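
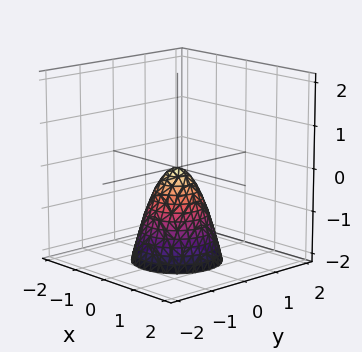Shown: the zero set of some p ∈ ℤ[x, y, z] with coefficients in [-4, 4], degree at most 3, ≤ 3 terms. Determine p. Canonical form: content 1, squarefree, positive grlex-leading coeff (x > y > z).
First, the degree is 2 — a single bowl opening along one axis; a quadric.
Next, symmetries: the surface is invariant under rotation about z: p = q(x² + y², z).
Then, against the integer gridlines: one z-axis crossing is at z = 0; one y-axis crossing is at y = 0; it crosses the x-axis at the gridline x = 0; a circular section at z = -2 has radius exactly 1.
Finally, assembling these constraints gives the stated polynomial.

2*x^2 + 2*y^2 + z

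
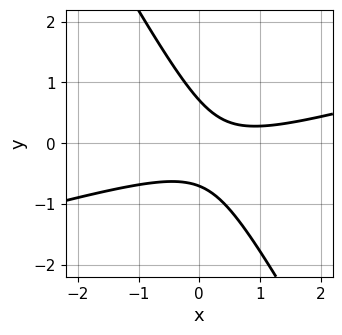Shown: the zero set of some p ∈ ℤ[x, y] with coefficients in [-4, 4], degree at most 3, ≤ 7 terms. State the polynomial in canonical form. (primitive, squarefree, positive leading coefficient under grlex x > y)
x^2 - 3*x*y - 2*y^2 - x + 1

Degree: a generic line meets the curve in up to 2 points, so deg p = 2.
From the visible intercepts: no x-intercept at any integer in the box.
Fitting integer coefficients to these (and the overall shape) gives p.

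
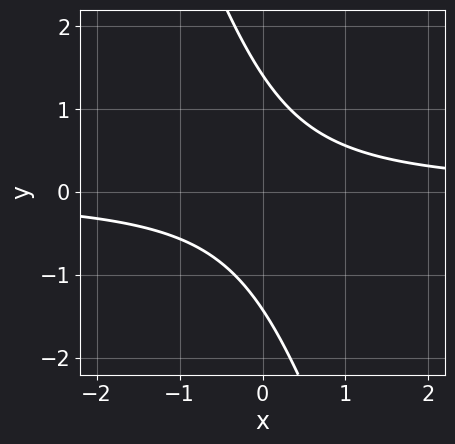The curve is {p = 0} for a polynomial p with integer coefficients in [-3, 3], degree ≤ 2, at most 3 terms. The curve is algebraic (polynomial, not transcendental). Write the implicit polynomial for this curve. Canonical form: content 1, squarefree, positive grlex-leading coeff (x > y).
3*x*y + y^2 - 2

The degree is 2 — no degree-1 curve has this shape.
Checking where it meets the axes: the curve avoids every integer x-axis point in the box.
Fitting integer coefficients to these (and the overall shape) gives p.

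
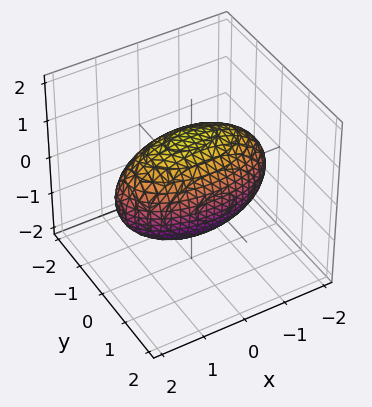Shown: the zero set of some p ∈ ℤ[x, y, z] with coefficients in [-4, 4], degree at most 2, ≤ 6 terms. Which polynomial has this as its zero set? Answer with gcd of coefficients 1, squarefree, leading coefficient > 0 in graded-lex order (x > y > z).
x^2 + 3*y^2 + 2*z^2 - 3

The degree is 2 — bounded and convex; a quadric.
Symmetries: mirror symmetry z ↦ −z ⇒ only even powers of z; it's symmetric under y → −y, forcing even powers of y; mirror symmetry x ↦ −x ⇒ only even powers of x.
Observable constraints: the y-axis gridline crossings are at y ∈ {-1, 1}.
Putting this together gives p.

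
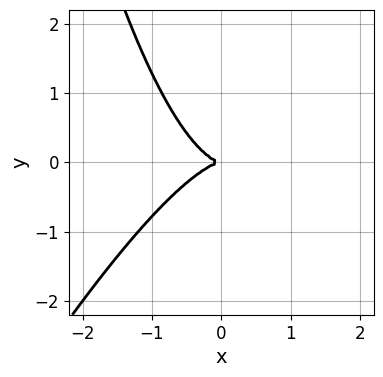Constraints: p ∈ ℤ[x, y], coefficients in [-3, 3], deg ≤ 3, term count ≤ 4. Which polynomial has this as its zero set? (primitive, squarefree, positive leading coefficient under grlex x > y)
1. Degree: no degree-2 curve has this shape, so deg p = 3.
2. Against the integer gridlines: one y-axis crossing is at y = 0; it crosses the x-axis at the gridline x = 0.
3. Together with the visible shape, these determine p as stated.

2*x^3 - x^2*y + 2*y^2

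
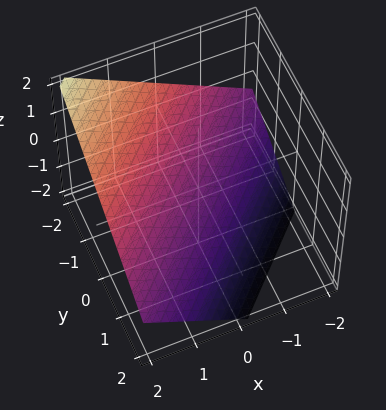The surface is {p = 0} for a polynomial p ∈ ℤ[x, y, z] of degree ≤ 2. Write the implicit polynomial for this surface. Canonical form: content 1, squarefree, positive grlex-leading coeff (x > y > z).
2*x - 2*y - 3*z - 2

(a) The degree is 1 — every cross-section is a straight line — this is a plane.
(b) Reading off the gridlines: it crosses the y-axis at the gridline y = -1; one x-axis crossing is at x = 1.
(c) Putting this together gives p.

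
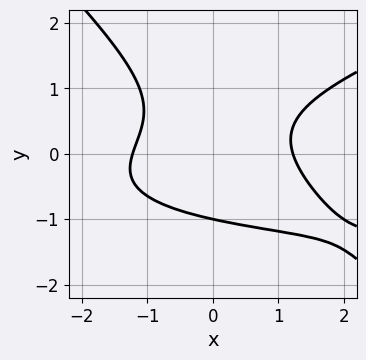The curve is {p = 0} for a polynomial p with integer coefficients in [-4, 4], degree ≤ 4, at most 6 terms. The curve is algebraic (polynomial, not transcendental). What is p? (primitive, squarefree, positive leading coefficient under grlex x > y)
(a) The degree is 3 — no degree-2 curve has this shape.
(b) From the axis intercepts and sections: one y-axis crossing is at y = -1.
(c) Matching integer coefficients to the picture gives p.

x^2*y - 2*x*y^2 - 3*y^3 + 2*x^2 - 3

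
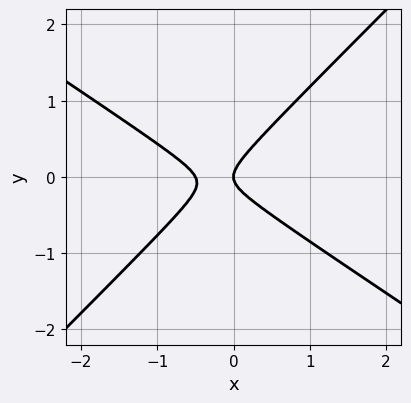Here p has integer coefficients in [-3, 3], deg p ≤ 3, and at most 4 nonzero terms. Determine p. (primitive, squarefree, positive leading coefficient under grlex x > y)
2*x^2 + x*y - 3*y^2 + x

deg p = 2. The shape is more complex than any degree-1 curve.
Against the integer gridlines: it crosses the y-axis at the gridline y = 0; one x-axis crossing is at x = 0.
The integer polynomial consistent with all of this is the stated p.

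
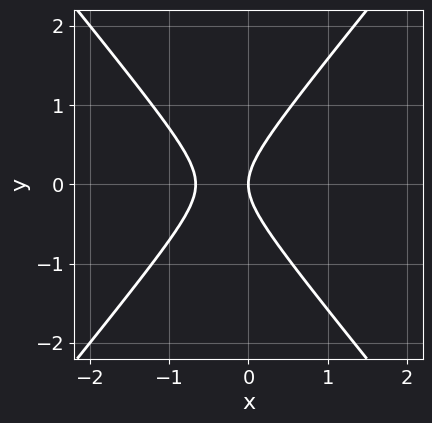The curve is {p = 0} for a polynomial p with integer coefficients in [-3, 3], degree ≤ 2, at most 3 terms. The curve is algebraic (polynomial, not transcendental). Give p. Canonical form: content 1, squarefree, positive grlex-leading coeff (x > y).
The degree is 2 — a generic line meets the curve in up to 2 points.
Symmetries: the y ↦ −y reflection is a symmetry, so y appears only in even powers.
From the axis intercepts and sections: it meets the x-axis at x = 0 (among the integer gridlines); it crosses the y-axis at the gridline y = 0.
Together with the visible shape, these determine p as stated.

3*x^2 - 2*y^2 + 2*x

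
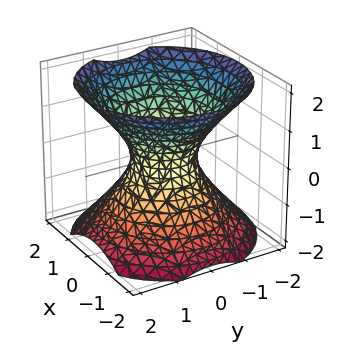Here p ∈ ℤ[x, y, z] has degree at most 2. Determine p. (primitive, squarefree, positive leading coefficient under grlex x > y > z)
1. The degree is 2 — one connected sheet with a waist; a quadric.
2. Symmetries: mirror symmetry z ↦ −z ⇒ only even powers of z; every cross-section ⟂ z is a circle, so x, y appear only via x² + y².
3. Against the integer gridlines: it misses every integer gridline on the z-axis; a circular section at z = 1 has radius between 1 and 2.
4. Together with the visible shape, these determine p as stated.

3*x^2 + 3*y^2 - 3*z^2 - 2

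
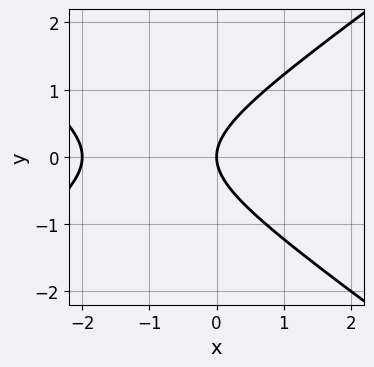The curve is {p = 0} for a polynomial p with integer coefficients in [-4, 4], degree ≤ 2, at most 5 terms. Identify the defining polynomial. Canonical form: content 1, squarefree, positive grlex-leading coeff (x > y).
(a) Degree: a generic line meets the curve in up to 2 points, so deg p = 2.
(b) Symmetries: mirror symmetry y ↦ −y ⇒ only even powers of y.
(c) Against the integer gridlines: among the integer gridlines, it crosses the x-axis at x ∈ {-2, 0}; it meets the y-axis at y = 0 (among the integer gridlines).
(d) Fitting integer coefficients to these (and the overall shape) gives p.

x^2 - 2*y^2 + 2*x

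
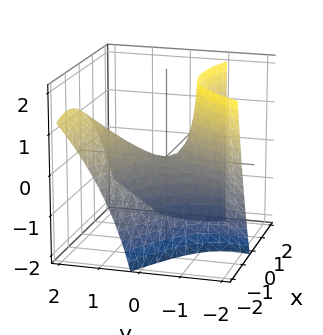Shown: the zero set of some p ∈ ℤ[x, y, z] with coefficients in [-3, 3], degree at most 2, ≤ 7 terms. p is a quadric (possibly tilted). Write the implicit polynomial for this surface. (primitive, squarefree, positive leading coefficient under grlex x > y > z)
First, degree: no degree-1 surface has this shape, so deg p = 2.
Next, from the axis intercepts and sections: it crosses the y-axis at the gridline y = 0; it crosses the x-axis at the gridline x = 0.
Finally, the integer polynomial consistent with all of this is the stated p.

2*x^2 + 3*x*y - 2*y^2 + 3*y*z + 3*z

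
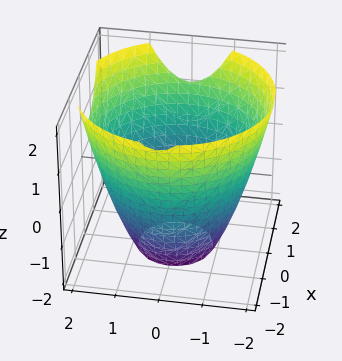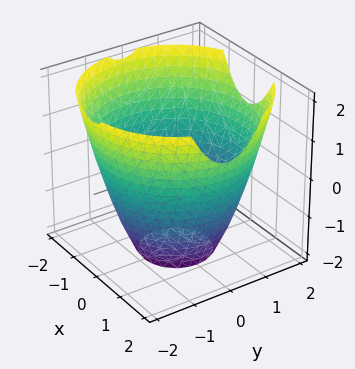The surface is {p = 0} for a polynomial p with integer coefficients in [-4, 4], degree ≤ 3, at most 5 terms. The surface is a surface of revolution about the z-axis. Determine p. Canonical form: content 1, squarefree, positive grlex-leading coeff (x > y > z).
(a) deg p = 2.
(b) By symmetry, the surface is invariant under rotation about z: p = q(x² + y², z).
(c) Reading off the gridlines: the surface avoids every integer z-axis point in the box; a circular section at z = -1 has radius between 1 and 2.
(d) Fitting integer coefficients to these (and the overall shape) gives p.

x^2 + y^2 - z - 3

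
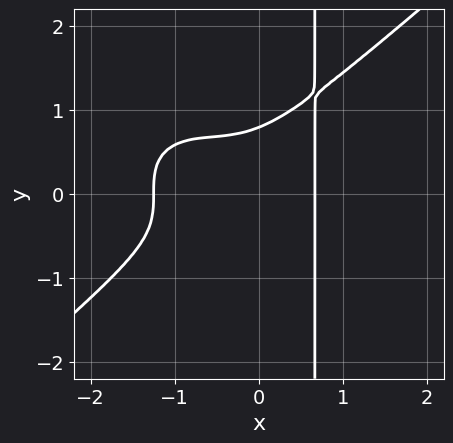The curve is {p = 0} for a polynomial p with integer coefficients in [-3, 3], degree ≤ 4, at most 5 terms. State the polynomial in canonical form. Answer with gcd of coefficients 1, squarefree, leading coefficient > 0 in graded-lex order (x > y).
The degree is 4 — the shape is more complex than any degree-3 curve.
Solving for integer coefficients yields p as stated.

2*x^4 - 3*x*y^3 + 2*x^3 + 2*y^3 - 1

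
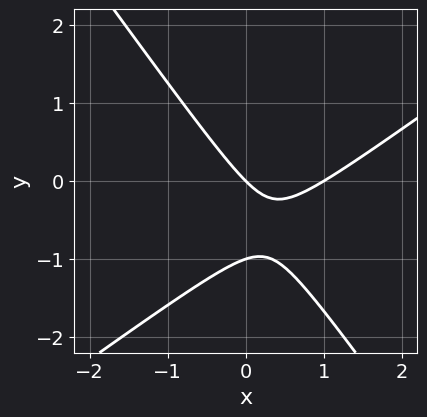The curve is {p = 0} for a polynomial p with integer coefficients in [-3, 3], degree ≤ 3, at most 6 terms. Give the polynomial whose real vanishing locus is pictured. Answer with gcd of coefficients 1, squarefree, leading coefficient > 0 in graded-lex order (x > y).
1. deg p = 2. The shape is more complex than any degree-1 curve.
2. Reading off the gridlines: the y-axis gridline crossings are at y ∈ {-1, 0}; among the integer gridlines, it crosses the x-axis at x ∈ {0, 1}.
3. Assembling these constraints gives the stated polynomial.

3*x^2 - 2*x*y - 3*y^2 - 3*x - 3*y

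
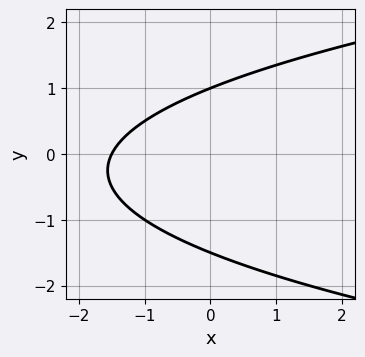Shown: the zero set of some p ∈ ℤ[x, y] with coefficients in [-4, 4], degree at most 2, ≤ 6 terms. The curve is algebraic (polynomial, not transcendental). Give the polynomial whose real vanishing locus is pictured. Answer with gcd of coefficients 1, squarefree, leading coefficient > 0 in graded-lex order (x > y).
2*y^2 - 2*x + y - 3

The degree is 2 — a generic line meets the curve in up to 2 points.
Against the integer gridlines: it meets the y-axis at y = 1 (among the integer gridlines).
Matching integer coefficients to the picture gives p.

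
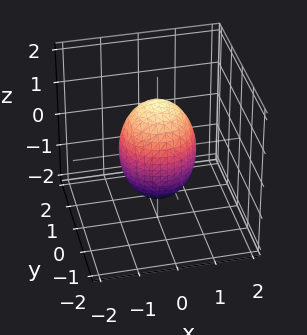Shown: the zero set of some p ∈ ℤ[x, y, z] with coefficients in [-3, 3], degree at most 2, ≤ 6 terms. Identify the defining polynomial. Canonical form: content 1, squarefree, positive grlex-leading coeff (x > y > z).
2*x^2 + 2*y^2 + z^2 - 2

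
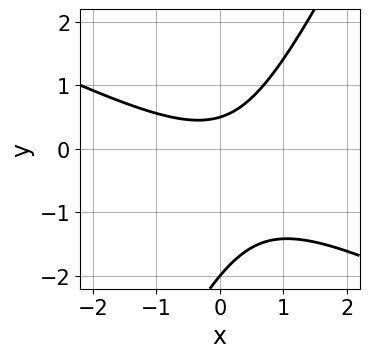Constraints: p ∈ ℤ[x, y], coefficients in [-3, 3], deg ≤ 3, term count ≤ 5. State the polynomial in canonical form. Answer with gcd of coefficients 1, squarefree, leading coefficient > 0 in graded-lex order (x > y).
2*x^2 + 3*x*y - 2*y^2 - 3*y + 2

deg p = 2. The shape is more complex than any degree-1 curve.
Observable constraints: it meets the y-axis at y = -2 (among the integer gridlines); it misses every integer gridline on the x-axis.
The integer polynomial consistent with all of this is the stated p.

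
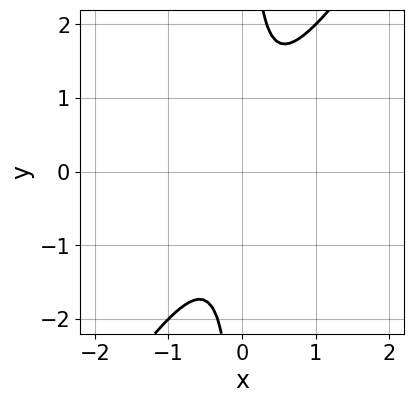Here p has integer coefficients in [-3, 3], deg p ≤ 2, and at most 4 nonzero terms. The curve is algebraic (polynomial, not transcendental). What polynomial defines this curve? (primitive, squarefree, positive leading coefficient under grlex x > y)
3*x^2 - 2*x*y + 1

1. Degree: no degree-1 curve has this shape, so deg p = 2.
2. Against the integer gridlines: it misses every integer gridline on the x-axis; the curve avoids every integer y-axis point in the box.
3. These observations pin down the coefficients.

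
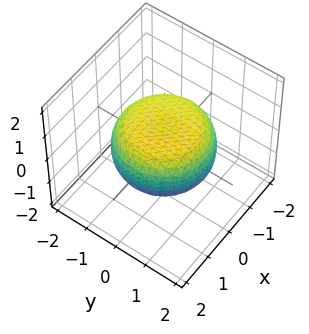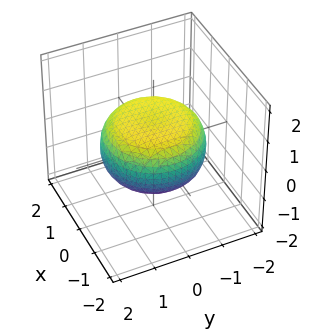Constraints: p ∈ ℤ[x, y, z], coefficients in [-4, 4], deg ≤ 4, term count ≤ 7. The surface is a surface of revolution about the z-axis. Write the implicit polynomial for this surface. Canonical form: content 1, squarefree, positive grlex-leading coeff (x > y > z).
(a) The degree is 4 — no degree-3 surface has this shape.
(b) Symmetries: rotational symmetry about the z-axis ⇒ p depends on x, y only through x² + y².
(c) Against the integer gridlines: a circular section at z = 0 has radius between 1 and 2.
(d) Assembling these constraints gives the stated polynomial.

x^4 + 2*x^2*y^2 + y^4 - x^2 - y^2 + 3*z^2 - 2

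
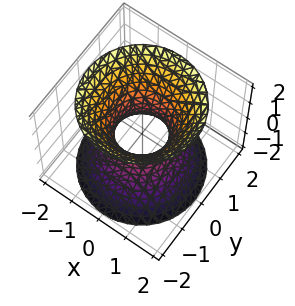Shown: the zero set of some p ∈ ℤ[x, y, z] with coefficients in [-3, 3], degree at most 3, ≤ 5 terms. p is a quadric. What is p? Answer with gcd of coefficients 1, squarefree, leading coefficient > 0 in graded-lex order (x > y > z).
3*x^2 + 3*y^2 - 2*z^2 - 2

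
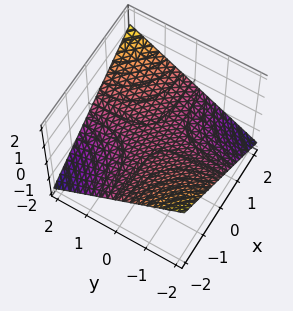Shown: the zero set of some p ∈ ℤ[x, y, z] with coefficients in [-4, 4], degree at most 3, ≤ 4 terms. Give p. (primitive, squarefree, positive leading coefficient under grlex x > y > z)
x*y - 3*z

Degree: a saddle surface; a quadric, so deg p = 2.
Observable constraints: the visible x-axis segment lies entirely on the surface; one z-axis crossing is at z = 0; every point of the y-axis in the box is on the surface.
Assembling these constraints gives the stated polynomial.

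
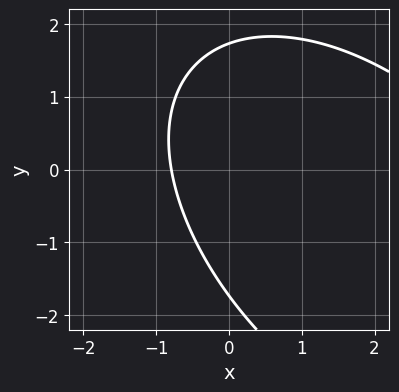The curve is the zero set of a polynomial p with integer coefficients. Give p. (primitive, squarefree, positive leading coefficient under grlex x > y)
First, deg p = 2. A generic line meets the curve in up to 2 points.
Finally, putting this together gives p.

x^2 + x*y + y^2 - 3*x - 3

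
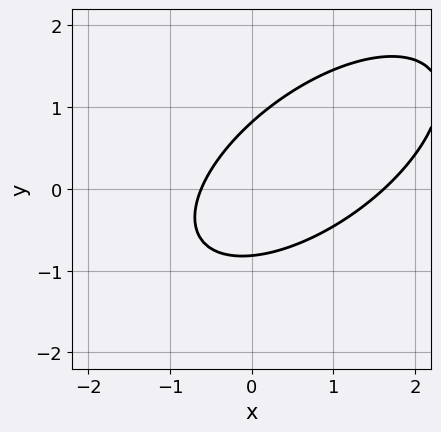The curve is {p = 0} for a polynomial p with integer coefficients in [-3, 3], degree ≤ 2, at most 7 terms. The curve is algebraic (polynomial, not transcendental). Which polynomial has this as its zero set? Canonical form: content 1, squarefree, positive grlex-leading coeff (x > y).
First, deg p = 2. A generic line meets the curve in up to 2 points.
Finally, matching integer coefficients to the picture gives p.

2*x^2 - 3*x*y + 3*y^2 - 2*x - 2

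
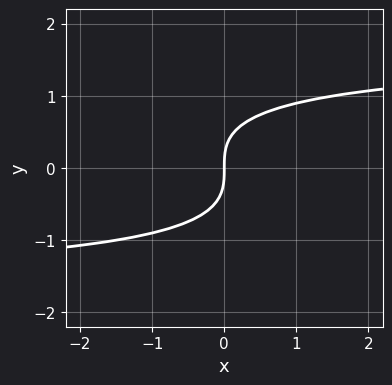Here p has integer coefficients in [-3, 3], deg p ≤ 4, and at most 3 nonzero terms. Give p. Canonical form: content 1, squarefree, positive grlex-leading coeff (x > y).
1. The degree is 3 — the shape is more complex than any degree-2 curve.
2. Checking where it meets the axes: it meets the x-axis at x = 0 (among the integer gridlines); it crosses the y-axis at the gridline y = 0.
3. Solving for integer coefficients yields p as stated.

x*y^2 + 3*y^3 - 3*x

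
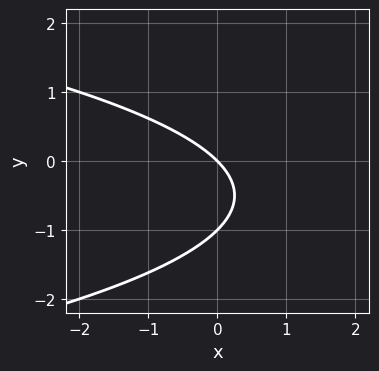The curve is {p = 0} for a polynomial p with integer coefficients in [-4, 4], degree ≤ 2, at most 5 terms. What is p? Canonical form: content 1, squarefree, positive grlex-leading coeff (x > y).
y^2 + x + y

(a) deg p = 2. The shape is more complex than any degree-1 curve.
(b) Reading off the gridlines: one x-axis crossing is at x = 0; among the integer gridlines, it crosses the y-axis at y ∈ {-1, 0}.
(c) Together with the visible shape, these determine p as stated.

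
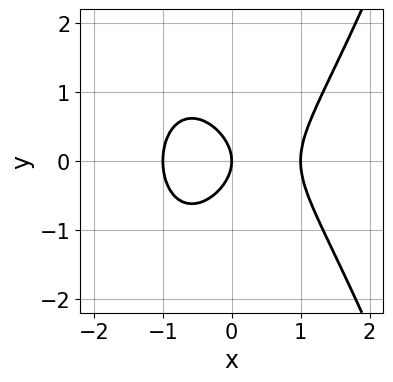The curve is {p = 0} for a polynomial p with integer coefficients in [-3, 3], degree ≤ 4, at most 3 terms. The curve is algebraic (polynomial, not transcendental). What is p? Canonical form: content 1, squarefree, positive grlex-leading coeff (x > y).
deg p = 3. A generic line meets the curve in up to 3 points.
Symmetries: it's symmetric under y → −y, forcing even powers of y.
Checking where it meets the axes: it meets the y-axis at y = 0 (among the integer gridlines); among the integer gridlines, it crosses the x-axis at x ∈ {-1, 0, 1}.
These observations pin down the coefficients.

x^3 - y^2 - x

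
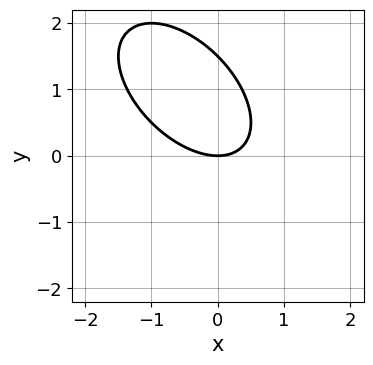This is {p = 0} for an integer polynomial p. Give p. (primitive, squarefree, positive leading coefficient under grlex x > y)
2*x^2 + 2*x*y + 2*y^2 - 3*y

Degree: a generic line meets the curve in up to 2 points, so deg p = 2.
From the visible intercepts: it crosses the x-axis at the gridline x = 0; it meets the y-axis at y = 0 (among the integer gridlines).
Fitting integer coefficients to these (and the overall shape) gives p.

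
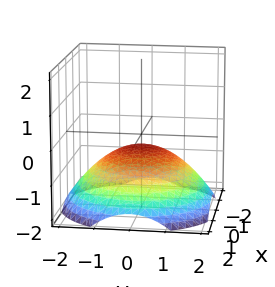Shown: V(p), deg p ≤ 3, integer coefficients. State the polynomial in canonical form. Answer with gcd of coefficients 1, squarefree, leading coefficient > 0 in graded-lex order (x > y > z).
1. The degree is 2 — no degree-1 surface has this shape.
2. By symmetry, the z-axis is an axis of rotation, so x and y enter only as x² + y².
3. Checking where it meets the axes: it misses every integer gridline on the x-axis; a circular section at z = -1 has radius between 1 and 2.
4. These observations pin down the coefficients.

x^2 + y^2 + 3*z + 1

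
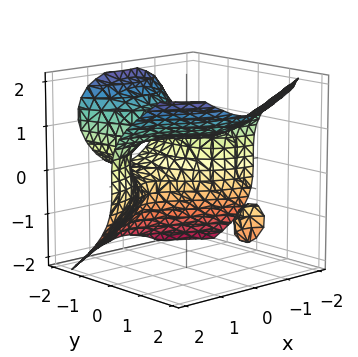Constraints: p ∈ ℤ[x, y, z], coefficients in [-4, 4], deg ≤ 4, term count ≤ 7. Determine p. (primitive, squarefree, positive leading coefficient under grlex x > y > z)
(a) The picture has 2 separate pieces. They look like related sheets of one shape, so recover p as a whole.
(b) Degree: the shape is more complex than any degree-2 surface, so deg p = 3.
(c) Against the integer gridlines: no x-intercept at any integer in the box; no y-intercept at any integer in the box.
(d) These observations pin down the coefficients.

3*x^2*y + 2*y^2*z - 3*z^3 - y*z + 2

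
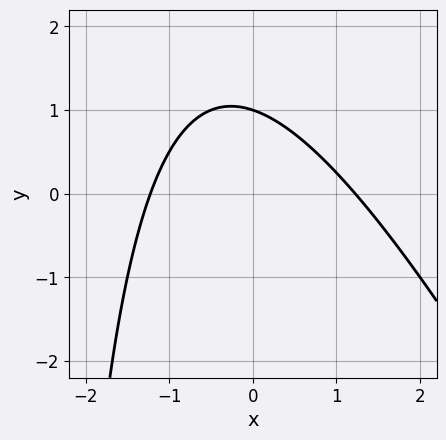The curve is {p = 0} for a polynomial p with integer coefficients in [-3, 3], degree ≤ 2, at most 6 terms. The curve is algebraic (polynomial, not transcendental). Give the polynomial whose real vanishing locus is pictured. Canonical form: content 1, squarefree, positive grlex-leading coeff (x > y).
(a) deg p = 2. No degree-1 curve has this shape.
(b) From the axis intercepts and sections: one y-axis crossing is at y = 1.
(c) Fitting integer coefficients to these (and the overall shape) gives p.

2*x^2 + x*y + 3*y - 3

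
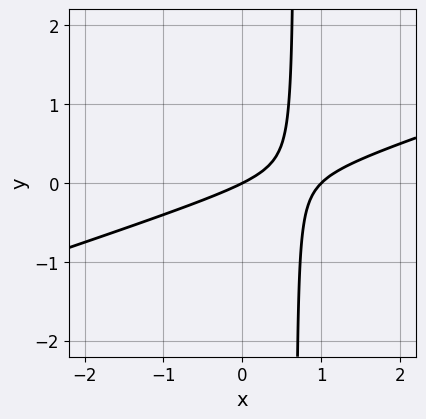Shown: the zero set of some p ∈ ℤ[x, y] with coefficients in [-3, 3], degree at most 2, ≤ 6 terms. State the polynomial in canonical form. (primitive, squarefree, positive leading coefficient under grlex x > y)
x^2 - 3*x*y - x + 2*y

1. Degree: no degree-1 curve has this shape, so deg p = 2.
2. From the axis intercepts and sections: the x-axis gridline crossings are at x ∈ {0, 1}; it meets the y-axis at y = 0 (among the integer gridlines).
3. Putting this together gives p.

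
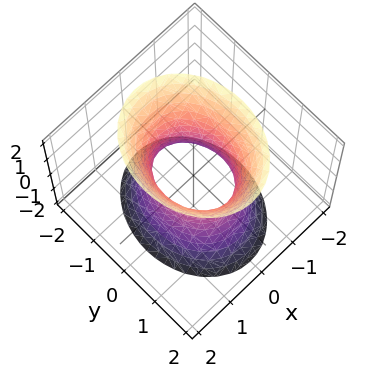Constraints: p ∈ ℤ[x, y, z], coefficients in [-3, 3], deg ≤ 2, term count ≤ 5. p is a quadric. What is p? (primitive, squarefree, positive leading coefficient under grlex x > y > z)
First, the degree is 2 — an hourglass — one-sheet hyperboloid; a quadric.
Next, symmetries: the x ↦ −x reflection is a symmetry, so x appears only in even powers; it's symmetric under y → −y, forcing even powers of y; mirror symmetry z ↦ −z ⇒ only even powers of z.
Then, against the integer gridlines: among the integer gridlines, it crosses the y-axis at y ∈ {-1, 1}; no z-intercept at any integer in the box.
Finally, assembling these constraints gives the stated polynomial.

3*x^2 + 2*y^2 - z^2 - 2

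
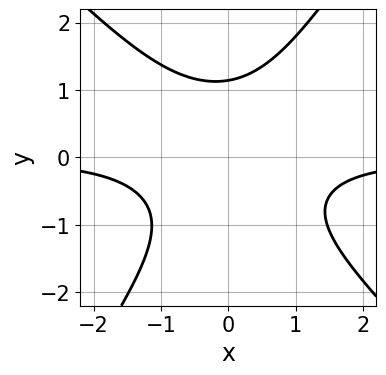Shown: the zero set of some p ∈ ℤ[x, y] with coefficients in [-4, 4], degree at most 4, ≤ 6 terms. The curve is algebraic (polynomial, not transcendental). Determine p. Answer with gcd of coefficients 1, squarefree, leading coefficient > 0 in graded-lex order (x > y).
3*x^2*y + x*y^2 - 2*y^3 + 3

1. The degree is 3 — a generic line meets the curve in up to 3 points.
2. From the axis intercepts and sections: it misses every integer gridline on the x-axis.
3. The integer polynomial consistent with all of this is the stated p.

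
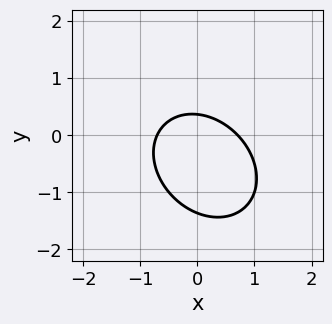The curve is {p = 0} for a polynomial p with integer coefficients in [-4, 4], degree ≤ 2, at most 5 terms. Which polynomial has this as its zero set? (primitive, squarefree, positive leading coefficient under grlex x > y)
Degree: no degree-1 curve has this shape, so deg p = 2.
Putting this together gives p.

2*x^2 + x*y + 2*y^2 + 2*y - 1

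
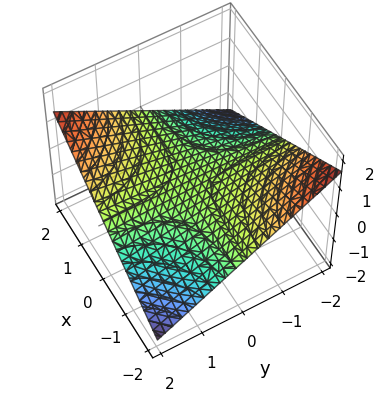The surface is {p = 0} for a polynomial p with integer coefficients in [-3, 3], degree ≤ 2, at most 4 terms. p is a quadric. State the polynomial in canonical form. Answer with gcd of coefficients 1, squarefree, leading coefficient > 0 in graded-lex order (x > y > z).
x*y - 3*z

Degree: a saddle surface; a quadric, so deg p = 2.
From the visible intercepts: every point of the x-axis in the box is on the surface; one z-axis crossing is at z = 0; every point of the y-axis in the box is on the surface.
Putting this together gives p.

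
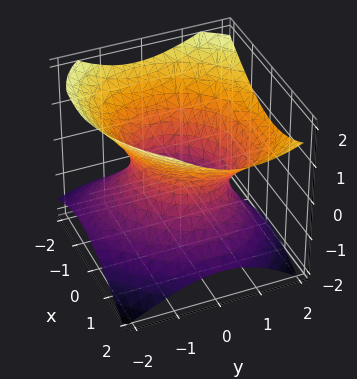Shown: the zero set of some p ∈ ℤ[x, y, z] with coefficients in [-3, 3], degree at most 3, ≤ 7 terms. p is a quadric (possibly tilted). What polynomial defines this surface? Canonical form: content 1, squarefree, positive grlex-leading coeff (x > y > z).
(a) deg p = 2. The shape is more complex than any degree-1 surface.
(b) From the axis intercepts and sections: no z-intercept at any integer in the box; among the integer gridlines, it crosses the x-axis at x ∈ {-1, 1}.
(c) Matching integer coefficients to the picture gives p. Check: (0, -1, 0) on the y-axis lies on the surface, and p(0, -1, 0) = 0. ✓

2*x^2 - x*y + 2*y^2 - y*z - 3*z^2 - 2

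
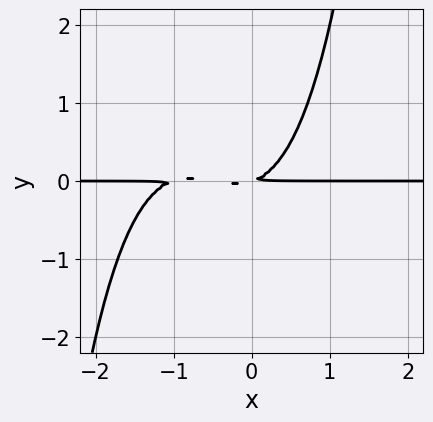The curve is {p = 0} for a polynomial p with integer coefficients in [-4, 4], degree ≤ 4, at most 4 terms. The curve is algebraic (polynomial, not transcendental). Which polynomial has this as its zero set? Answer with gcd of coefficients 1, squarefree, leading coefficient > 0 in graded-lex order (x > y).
1. Degree: the shape is more complex than any degree-3 curve, so deg p = 4.
2. Against the integer gridlines: every point of the x-axis in the box is on the curve.
3. Matching integer coefficients to the picture gives p.

2*x^3*y + 3*x^2*y + x*y - 3*y^2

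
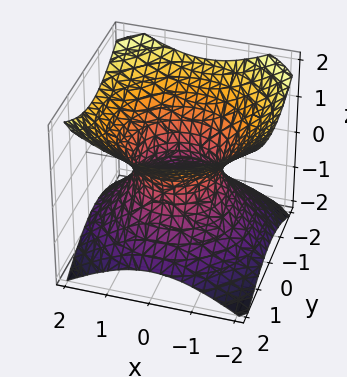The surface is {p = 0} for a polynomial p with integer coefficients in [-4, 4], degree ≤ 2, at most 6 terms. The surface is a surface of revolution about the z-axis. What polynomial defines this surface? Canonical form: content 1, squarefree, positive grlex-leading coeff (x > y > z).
Degree: a generic line meets the surface in up to 2 points, so deg p = 2.
Symmetries: rotational symmetry about the z-axis ⇒ p depends on x, y only through x² + y².
From the visible intercepts: among the integer gridlines, it crosses the y-axis at y ∈ {-1, 1}; a circular section at z = 0 has radius exactly 1.
Together with the visible shape, these determine p as stated.

2*x^2 + 2*y^2 - 3*z^2 - 2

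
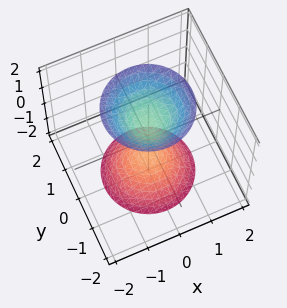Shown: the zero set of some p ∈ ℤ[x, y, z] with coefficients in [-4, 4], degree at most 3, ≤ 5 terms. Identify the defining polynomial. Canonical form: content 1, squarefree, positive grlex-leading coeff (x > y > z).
2*x^2 + 2*y^2 - z^2 + 1

1. I count 2 distinct pieces. They look like related sheets of one shape, so recover p as a whole.
2. Degree: the shape is more complex than any degree-1 surface, so deg p = 2.
3. By symmetry, every cross-section ⟂ z is a circle, so x, y appear only via x² + y².
4. Checking where it meets the axes: the z-axis gridline crossings are at z ∈ {-1, 1}; it misses every integer gridline on the y-axis; the surface avoids every integer x-axis point in the box; a circular section at z = -2 has radius between 1 and 2.
5. Solving for integer coefficients yields p as stated.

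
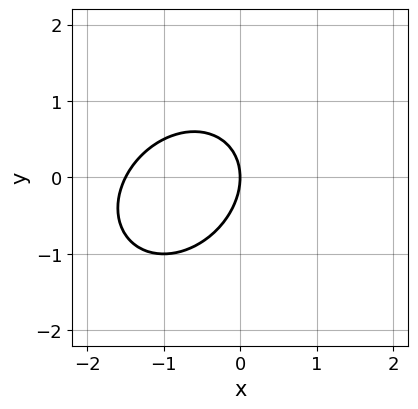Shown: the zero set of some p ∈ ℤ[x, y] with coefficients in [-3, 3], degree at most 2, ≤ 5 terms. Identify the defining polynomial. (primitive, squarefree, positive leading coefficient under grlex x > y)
1. deg p = 2. No degree-1 curve has this shape.
2. Observable constraints: it meets the y-axis at y = 0 (among the integer gridlines); one x-axis crossing is at x = 0.
3. These observations pin down the coefficients.

2*x^2 - x*y + 2*y^2 + 3*x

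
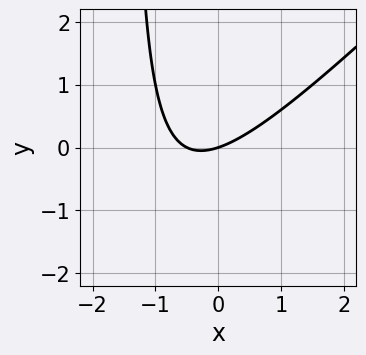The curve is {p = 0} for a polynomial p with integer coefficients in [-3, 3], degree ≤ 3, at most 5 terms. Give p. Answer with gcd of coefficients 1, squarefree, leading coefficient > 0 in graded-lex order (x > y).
2*x^2 - 2*x*y + x - 3*y

First, deg p = 2. A generic line meets the curve in up to 2 points.
Then, from the axis intercepts and sections: it crosses the x-axis at the gridline x = 0; one y-axis crossing is at y = 0.
Finally, solving for integer coefficients yields p as stated.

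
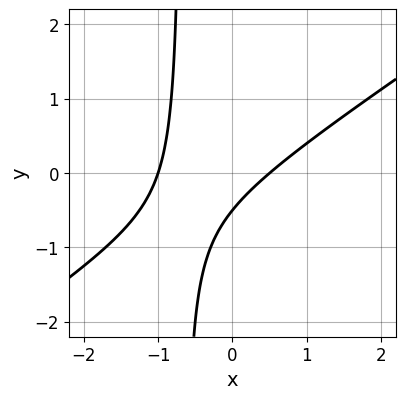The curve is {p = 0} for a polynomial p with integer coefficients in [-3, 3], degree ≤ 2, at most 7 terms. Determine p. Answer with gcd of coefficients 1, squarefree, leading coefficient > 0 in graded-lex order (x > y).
1. The degree is 2 — a generic line meets the curve in up to 2 points.
2. Checking where it meets the axes: one x-axis crossing is at x = -1.
3. Putting this together gives p.

2*x^2 - 3*x*y + x - 2*y - 1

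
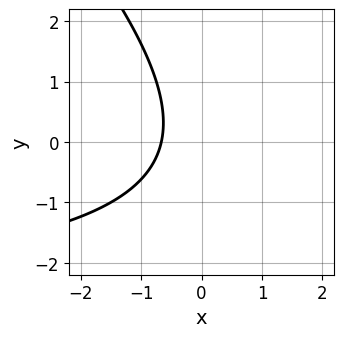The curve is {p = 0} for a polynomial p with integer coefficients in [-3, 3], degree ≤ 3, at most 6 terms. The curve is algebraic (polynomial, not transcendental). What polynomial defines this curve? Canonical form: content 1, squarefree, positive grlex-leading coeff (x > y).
x*y + y^2 + 3*x + 2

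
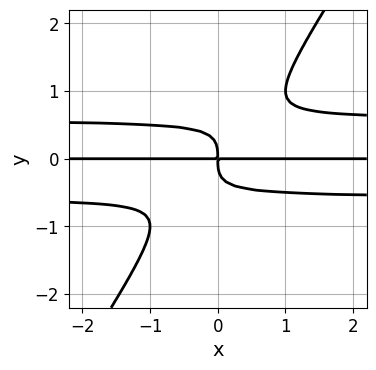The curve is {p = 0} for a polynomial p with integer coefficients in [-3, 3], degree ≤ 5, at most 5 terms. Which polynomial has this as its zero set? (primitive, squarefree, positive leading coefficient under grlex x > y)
3*x*y^3 - 2*y^4 - x*y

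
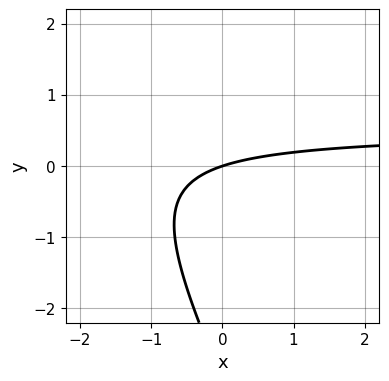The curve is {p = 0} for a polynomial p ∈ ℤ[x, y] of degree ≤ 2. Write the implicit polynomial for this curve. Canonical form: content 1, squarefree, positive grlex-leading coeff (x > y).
2*x*y + y^2 - x + 3*y

1. Degree: the shape is more complex than any degree-1 curve, so deg p = 2.
2. Checking where it meets the axes: it meets the x-axis at x = 0 (among the integer gridlines); one y-axis crossing is at y = 0.
3. Solving for integer coefficients yields p as stated.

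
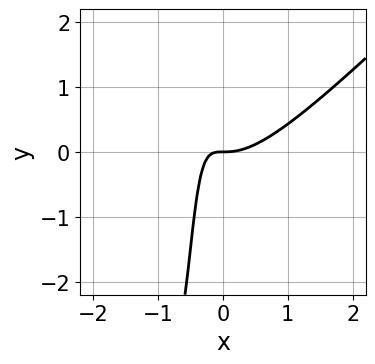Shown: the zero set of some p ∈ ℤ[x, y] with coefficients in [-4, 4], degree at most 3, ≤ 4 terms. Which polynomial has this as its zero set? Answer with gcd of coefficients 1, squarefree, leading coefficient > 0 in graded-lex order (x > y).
deg p = 3. The shape is more complex than any degree-2 curve.
Checking where it meets the axes: one x-axis crossing is at x = 0; it crosses the y-axis at the gridline y = 0.
Assembling these constraints gives the stated polynomial.

3*x^3 - 3*x^2*y - 3*x*y - y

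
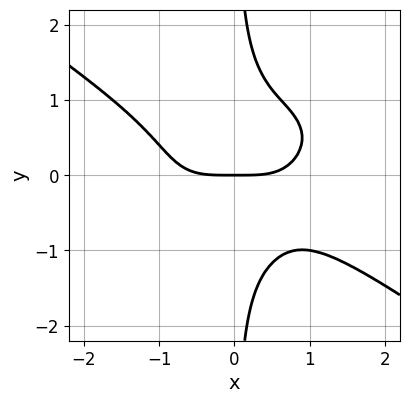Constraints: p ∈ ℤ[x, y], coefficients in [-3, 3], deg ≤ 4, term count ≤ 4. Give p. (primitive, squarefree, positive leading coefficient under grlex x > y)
1. Degree: no degree-3 curve has this shape, so deg p = 4.
2. From the axis intercepts and sections: one x-axis crossing is at x = 0; it meets the y-axis at y = 0 (among the integer gridlines).
3. The integer polynomial consistent with all of this is the stated p.

x^4 + 3*x*y^3 - 2*y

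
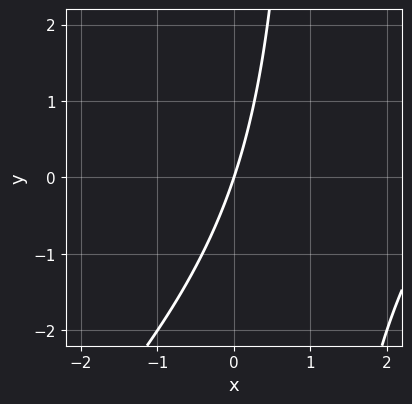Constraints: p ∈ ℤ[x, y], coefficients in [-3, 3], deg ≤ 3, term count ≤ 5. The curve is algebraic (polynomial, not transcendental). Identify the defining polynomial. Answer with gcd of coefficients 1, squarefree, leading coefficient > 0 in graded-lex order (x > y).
deg p = 2. The shape is more complex than any degree-1 curve.
Observable constraints: it meets the y-axis at y = 0 (among the integer gridlines); it meets the x-axis at x = 0 (among the integer gridlines).
Putting this together gives p.

x^2 - x*y - 3*x + y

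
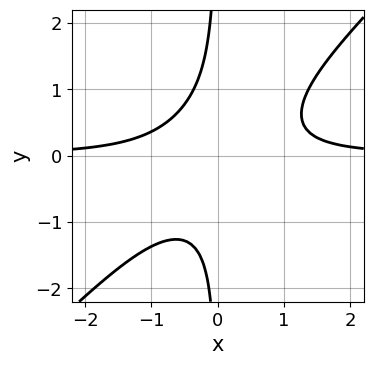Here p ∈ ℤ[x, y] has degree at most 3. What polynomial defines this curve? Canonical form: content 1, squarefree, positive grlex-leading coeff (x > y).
(a) Degree: a generic line meets the curve in up to 3 points, so deg p = 3.
(b) From the axis intercepts and sections: the curve avoids every integer x-axis point in the box; no y-intercept at any integer in the box.
(c) Solving for integer coefficients yields p as stated.

2*x^2*y - 2*x*y^2 - 1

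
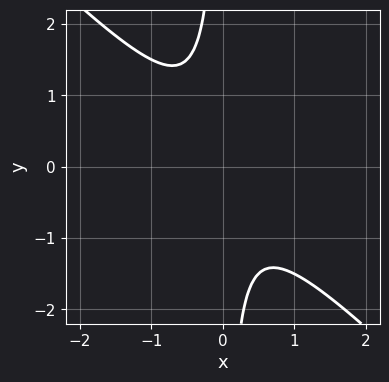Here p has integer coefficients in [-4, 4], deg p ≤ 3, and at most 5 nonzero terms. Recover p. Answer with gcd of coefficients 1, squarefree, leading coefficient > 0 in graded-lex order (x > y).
First, the degree is 2 — no degree-1 curve has this shape.
Then, against the integer gridlines: no y-intercept at any integer in the box; it misses every integer gridline on the x-axis.
Finally, these observations pin down the coefficients.

2*x^2 + 2*x*y + 1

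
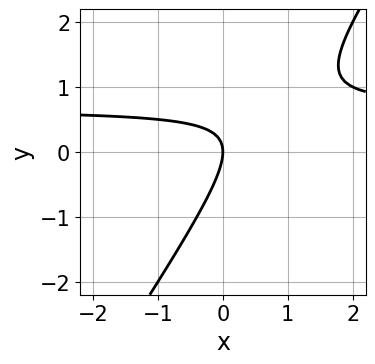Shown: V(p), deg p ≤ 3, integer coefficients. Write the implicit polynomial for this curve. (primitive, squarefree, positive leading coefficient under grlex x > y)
First, degree: no degree-1 curve has this shape, so deg p = 2.
Then, reading off the gridlines: it meets the y-axis at y = 0 (among the integer gridlines); it meets the x-axis at x = 0 (among the integer gridlines).
Finally, together with the visible shape, these determine p as stated.

3*x*y - 2*y^2 - 2*x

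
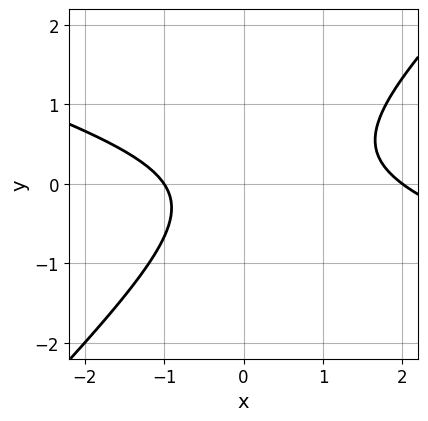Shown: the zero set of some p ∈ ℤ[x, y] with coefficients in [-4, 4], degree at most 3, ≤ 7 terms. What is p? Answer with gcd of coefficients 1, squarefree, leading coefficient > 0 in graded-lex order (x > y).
x^2 + 2*x*y - 3*y^2 - x - 2

(a) The degree is 2 — a generic line meets the curve in up to 2 points.
(b) Observable constraints: the x-axis gridline crossings are at x ∈ {-1, 2}; it misses every integer gridline on the y-axis.
(c) Putting this together gives p.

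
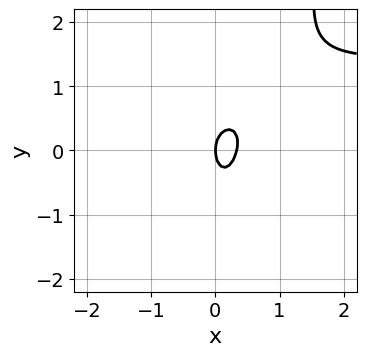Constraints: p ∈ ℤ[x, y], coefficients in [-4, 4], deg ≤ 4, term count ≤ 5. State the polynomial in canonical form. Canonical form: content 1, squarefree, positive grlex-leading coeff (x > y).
Degree: the shape is more complex than any degree-2 curve, so deg p = 3.
Checking where it meets the axes: it crosses the x-axis at the gridline x = 0; one y-axis crossing is at y = 0.
Putting this together gives p.

2*x^2*y - 3*x^2 - y^2 + x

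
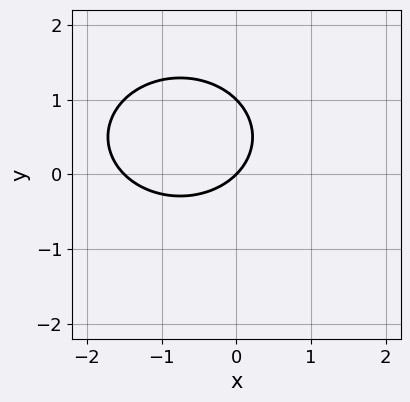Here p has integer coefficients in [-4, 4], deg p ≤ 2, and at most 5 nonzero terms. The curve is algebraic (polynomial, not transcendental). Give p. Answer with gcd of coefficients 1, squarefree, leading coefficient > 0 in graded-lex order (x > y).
2*x^2 + 3*y^2 + 3*x - 3*y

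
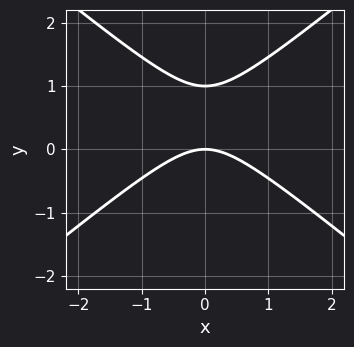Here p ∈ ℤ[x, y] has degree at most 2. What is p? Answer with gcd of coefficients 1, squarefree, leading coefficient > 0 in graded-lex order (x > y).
First, the degree is 2 — the shape is more complex than any degree-1 curve.
Next, symmetries: mirror symmetry x ↦ −x ⇒ only even powers of x.
Next, from the axis intercepts and sections: it crosses the x-axis at the gridline x = 0; the y-axis gridline crossings are at y ∈ {0, 1}.
Finally, putting this together gives p.

2*x^2 - 3*y^2 + 3*y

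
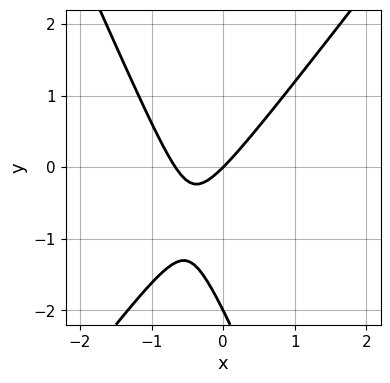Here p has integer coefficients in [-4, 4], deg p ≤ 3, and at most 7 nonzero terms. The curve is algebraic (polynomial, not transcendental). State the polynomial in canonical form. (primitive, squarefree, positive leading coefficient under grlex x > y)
First, degree: no degree-1 curve has this shape, so deg p = 2.
Next, against the integer gridlines: it crosses the x-axis at the gridline x = 0; among the integer gridlines, it crosses the y-axis at y ∈ {-2, 0}.
Finally, solving for integer coefficients yields p as stated.

3*x^2 - x*y - y^2 + 2*x - 2*y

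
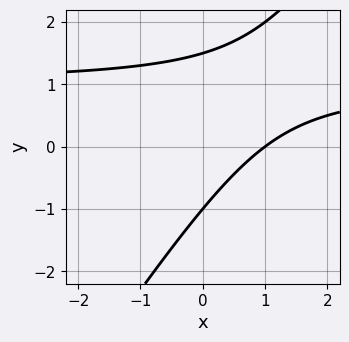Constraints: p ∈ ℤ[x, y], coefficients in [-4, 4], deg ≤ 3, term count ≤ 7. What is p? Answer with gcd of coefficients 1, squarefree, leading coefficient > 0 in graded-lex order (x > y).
3*x*y - 2*y^2 - 3*x + y + 3

(a) deg p = 2. A generic line meets the curve in up to 2 points.
(b) From the visible intercepts: it crosses the y-axis at the gridline y = -1; one x-axis crossing is at x = 1.
(c) These observations pin down the coefficients.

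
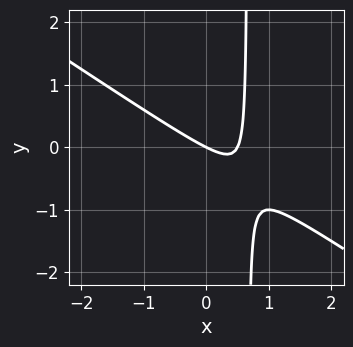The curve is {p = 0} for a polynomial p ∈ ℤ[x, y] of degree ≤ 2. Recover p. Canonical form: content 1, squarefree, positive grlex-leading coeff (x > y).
2*x^2 + 3*x*y - x - 2*y

Degree: a generic line meets the curve in up to 2 points, so deg p = 2.
From the visible intercepts: one x-axis crossing is at x = 0; it crosses the y-axis at the gridline y = 0.
These observations pin down the coefficients.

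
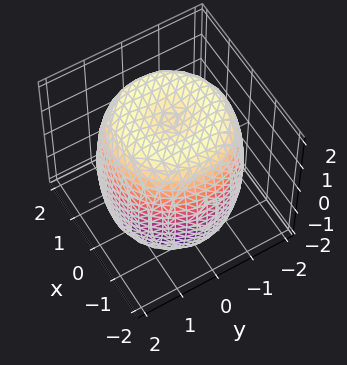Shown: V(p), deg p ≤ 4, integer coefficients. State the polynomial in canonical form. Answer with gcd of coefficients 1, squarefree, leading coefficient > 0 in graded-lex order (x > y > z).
deg p = 4. A generic line meets the surface in up to 4 points.
Symmetries: the z-axis is an axis of rotation, so x and y enter only as x² + y².
Checking where it meets the axes: a circular section at z = -1 has radius between 1 and 2.
Putting this together gives p.

x^4 + 2*x^2*y^2 + y^4 - 2*x^2 - 2*y^2 + z^2 - 3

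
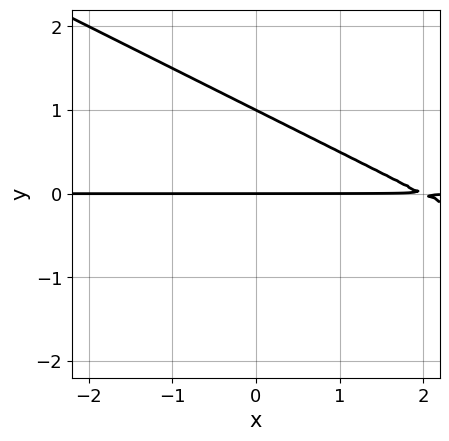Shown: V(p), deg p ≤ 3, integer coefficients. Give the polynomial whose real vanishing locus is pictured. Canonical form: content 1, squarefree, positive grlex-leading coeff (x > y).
First, the degree is 2 — a generic line meets the curve in up to 2 points.
Next, from the visible intercepts: the visible x-axis segment lies entirely on the curve; the y-axis gridline crossings are at y ∈ {0, 1}.
Finally, assembling these constraints gives the stated polynomial.

x*y + 2*y^2 - 2*y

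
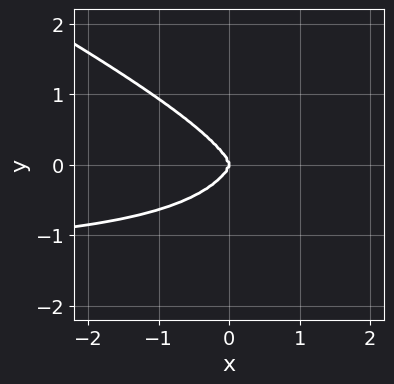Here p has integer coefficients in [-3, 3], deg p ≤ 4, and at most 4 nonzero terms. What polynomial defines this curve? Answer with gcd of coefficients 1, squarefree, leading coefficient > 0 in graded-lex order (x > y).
Degree: the shape is more complex than any degree-3 curve, so deg p = 4.
Against the integer gridlines: one y-axis crossing is at y = 0; one x-axis crossing is at x = 0.
Solving for integer coefficients yields p as stated.

2*x^3*y + 3*x^2*y^2 + 3*y^4 + 3*x^3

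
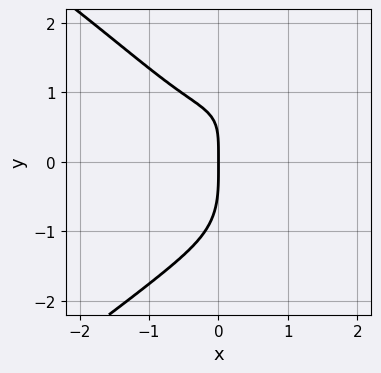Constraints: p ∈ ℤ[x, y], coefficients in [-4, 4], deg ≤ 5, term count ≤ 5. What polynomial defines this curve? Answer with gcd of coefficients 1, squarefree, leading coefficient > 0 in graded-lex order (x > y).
y^4 + 3*x^3 - 2*x*y + 3*x

1. The degree is 4 — no degree-3 curve has this shape.
2. Against the integer gridlines: it meets the y-axis at y = 0 (among the integer gridlines); one x-axis crossing is at x = 0.
3. Solving for integer coefficients yields p as stated.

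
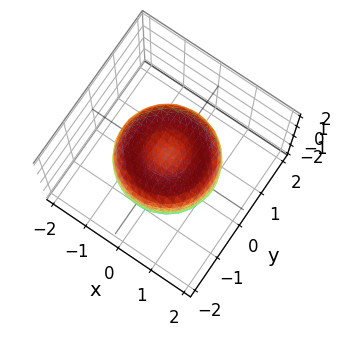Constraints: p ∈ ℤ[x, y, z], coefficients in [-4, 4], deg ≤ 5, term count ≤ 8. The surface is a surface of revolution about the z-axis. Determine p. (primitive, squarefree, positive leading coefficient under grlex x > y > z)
1. The degree is 4 — a generic line meets the surface in up to 4 points.
2. Symmetries: every cross-section ⟂ z is a circle, so x, y appear only via x² + y².
3. Reading off the gridlines: a circular section at z = 0 has radius between 1 and 2.
4. These observations pin down the coefficients.

2*x^4 + 4*x^2*y^2 + 2*y^4 - 3*x^2 - 3*y^2 + 3*z^2 - 1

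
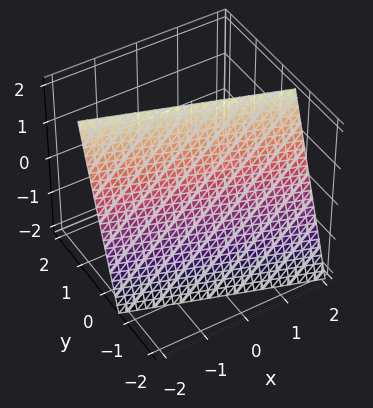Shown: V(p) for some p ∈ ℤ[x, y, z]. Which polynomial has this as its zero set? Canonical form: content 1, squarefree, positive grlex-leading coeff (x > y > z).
x + 3*y - z + 2

1. The degree is 1 — every cross-section is a straight line — this is a plane.
2. Checking where it meets the axes: it crosses the x-axis at the gridline x = -2; it crosses the z-axis at the gridline z = 2.
3. Putting this together gives p.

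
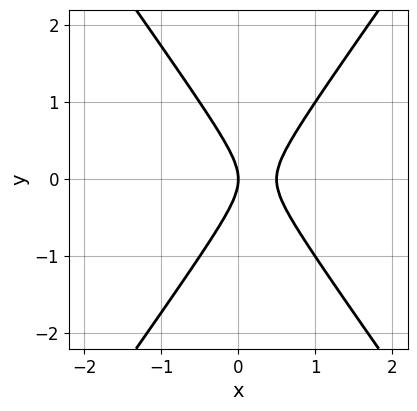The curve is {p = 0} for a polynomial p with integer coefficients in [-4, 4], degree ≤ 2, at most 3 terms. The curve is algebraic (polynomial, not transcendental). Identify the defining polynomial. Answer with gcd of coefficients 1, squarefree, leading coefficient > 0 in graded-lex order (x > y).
2*x^2 - y^2 - x

First, the degree is 2 — a generic line meets the curve in up to 2 points.
Next, symmetries: it's symmetric under y → −y, forcing even powers of y.
Next, reading off the gridlines: one y-axis crossing is at y = 0; it meets the x-axis at x = 0 (among the integer gridlines).
Finally, putting this together gives p.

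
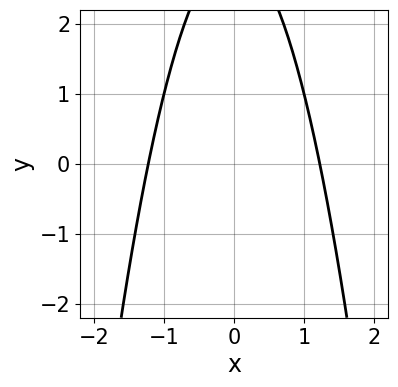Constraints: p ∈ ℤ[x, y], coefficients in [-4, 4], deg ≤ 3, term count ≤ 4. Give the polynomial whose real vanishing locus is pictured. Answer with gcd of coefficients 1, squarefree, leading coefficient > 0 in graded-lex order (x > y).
2*x^2 + y - 3

1. The degree is 2 — the shape is more complex than any degree-1 curve.
2. Symmetries: it's symmetric under x → −x, forcing even powers of x.
3. From the visible intercepts: it misses every integer gridline on the y-axis.
4. Matching integer coefficients to the picture gives p.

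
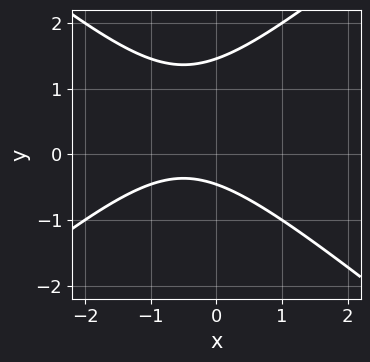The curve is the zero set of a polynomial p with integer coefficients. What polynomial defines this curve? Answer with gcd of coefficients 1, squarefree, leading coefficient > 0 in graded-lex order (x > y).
2*x^2 - 3*y^2 + 2*x + 3*y + 2

(a) The degree is 2 — a generic line meets the curve in up to 2 points.
(b) From the axis intercepts and sections: no x-intercept at any integer in the box.
(c) Fitting integer coefficients to these (and the overall shape) gives p.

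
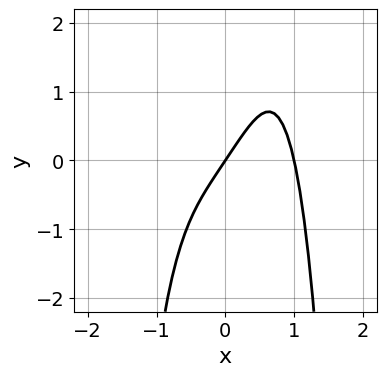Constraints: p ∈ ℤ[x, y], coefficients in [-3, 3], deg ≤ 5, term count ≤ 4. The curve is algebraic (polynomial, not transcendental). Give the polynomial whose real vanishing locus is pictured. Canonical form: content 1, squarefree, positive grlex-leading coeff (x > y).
(a) deg p = 4. The shape is more complex than any degree-3 curve.
(b) Reading off the gridlines: one y-axis crossing is at y = 0; among the integer gridlines, it crosses the x-axis at x ∈ {0, 1}.
(c) Assembling these constraints gives the stated polynomial.

3*x^4 - 3*x + 2*y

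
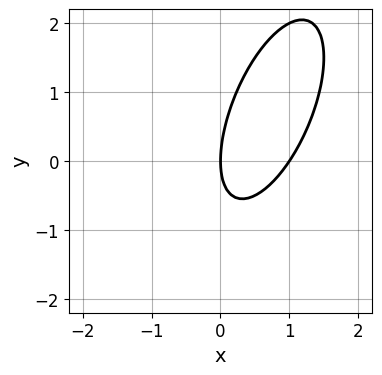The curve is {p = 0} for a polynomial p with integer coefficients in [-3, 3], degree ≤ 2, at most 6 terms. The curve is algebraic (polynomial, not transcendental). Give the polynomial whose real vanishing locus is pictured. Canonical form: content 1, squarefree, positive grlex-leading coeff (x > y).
First, the degree is 2 — a generic line meets the curve in up to 2 points.
Next, from the visible intercepts: one y-axis crossing is at y = 0; among the integer gridlines, it crosses the x-axis at x ∈ {0, 1}.
Finally, the integer polynomial consistent with all of this is the stated p.

3*x^2 - 2*x*y + y^2 - 3*x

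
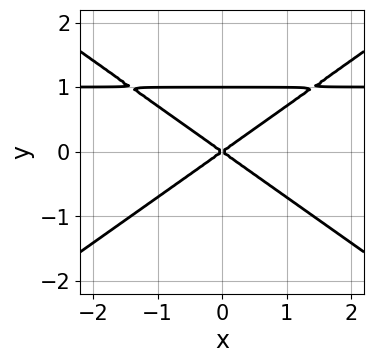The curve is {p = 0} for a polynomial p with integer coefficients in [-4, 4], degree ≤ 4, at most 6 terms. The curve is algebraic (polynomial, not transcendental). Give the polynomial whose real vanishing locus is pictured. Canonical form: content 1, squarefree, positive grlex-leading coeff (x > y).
x^2*y - 2*y^3 - x^2 + 2*y^2

(a) The degree is 3 — no degree-2 curve has this shape.
(b) Symmetries: the x ↦ −x reflection is a symmetry, so x appears only in even powers.
(c) From the visible intercepts: the y-axis gridline crossings are at y ∈ {0, 1}; it crosses the x-axis at the gridline x = 0.
(d) Together with the visible shape, these determine p as stated.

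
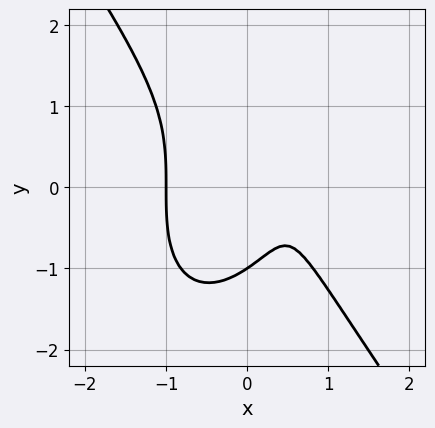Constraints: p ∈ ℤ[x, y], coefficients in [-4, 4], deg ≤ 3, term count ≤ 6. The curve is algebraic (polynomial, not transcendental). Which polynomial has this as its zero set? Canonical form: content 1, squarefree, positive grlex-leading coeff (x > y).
3*x^3 + y^3 - 2*x + 1

deg p = 3. The shape is more complex than any degree-2 curve.
From the axis intercepts and sections: it meets the y-axis at y = -1 (among the integer gridlines); it crosses the x-axis at the gridline x = -1.
Together with the visible shape, these determine p as stated.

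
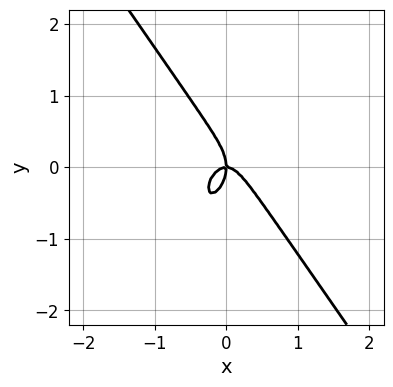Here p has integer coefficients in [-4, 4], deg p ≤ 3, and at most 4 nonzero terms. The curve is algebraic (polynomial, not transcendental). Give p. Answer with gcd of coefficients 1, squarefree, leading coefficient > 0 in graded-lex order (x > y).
First, degree: the shape is more complex than any degree-2 curve, so deg p = 3.
Next, observable constraints: it meets the y-axis at y = 0 (among the integer gridlines); it meets the x-axis at x = 0 (among the integer gridlines).
Finally, these observations pin down the coefficients.

3*x^3 + y^3 + x*y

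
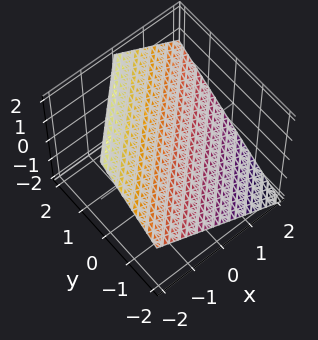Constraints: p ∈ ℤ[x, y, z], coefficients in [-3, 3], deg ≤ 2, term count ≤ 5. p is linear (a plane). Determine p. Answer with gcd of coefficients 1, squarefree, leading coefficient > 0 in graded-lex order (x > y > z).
2*x - 2*y + 3*z - 2

First, deg p = 1.
Then, observable constraints: it meets the y-axis at y = -1 (among the integer gridlines); one x-axis crossing is at x = 1.
Finally, fitting integer coefficients to these (and the overall shape) gives p.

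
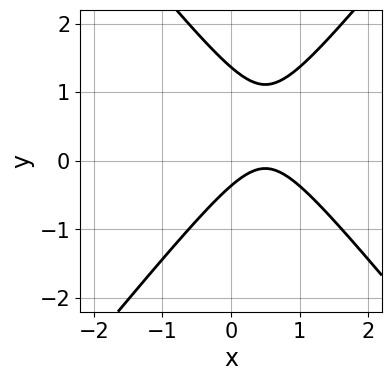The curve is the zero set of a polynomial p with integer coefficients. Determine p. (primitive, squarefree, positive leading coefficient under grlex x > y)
1. deg p = 2. The shape is more complex than any degree-1 curve.
2. Reading off the gridlines: the curve avoids every integer x-axis point in the box.
3. Solving for integer coefficients yields p as stated.

3*x^2 - 2*y^2 - 3*x + 2*y + 1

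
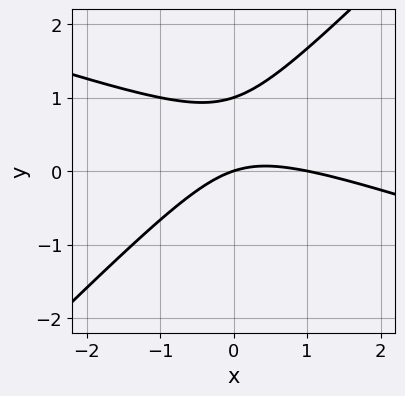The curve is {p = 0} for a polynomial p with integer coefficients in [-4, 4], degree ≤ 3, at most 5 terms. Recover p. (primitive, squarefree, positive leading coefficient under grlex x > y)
x^2 + 2*x*y - 3*y^2 - x + 3*y

The degree is 2 — a generic line meets the curve in up to 2 points.
From the axis intercepts and sections: the x-axis gridline crossings are at x ∈ {0, 1}; the y-axis gridline crossings are at y ∈ {0, 1}.
Together with the visible shape, these determine p as stated.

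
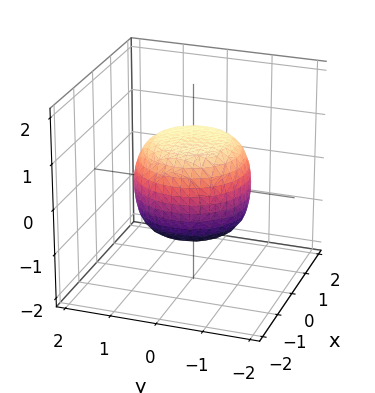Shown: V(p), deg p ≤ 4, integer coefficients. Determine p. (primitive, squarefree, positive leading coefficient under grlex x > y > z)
2*x^4 + 4*x^2*y^2 + 2*y^4 - x^2 - y^2 + 3*z^2 - 3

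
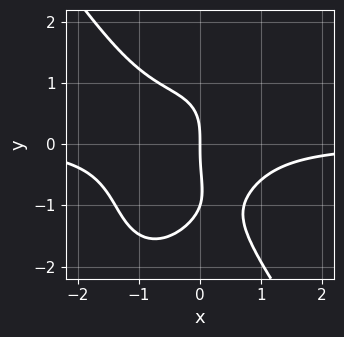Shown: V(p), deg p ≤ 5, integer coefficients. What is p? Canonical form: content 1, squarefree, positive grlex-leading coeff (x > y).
(a) Degree: the shape is more complex than any degree-3 curve, so deg p = 4.
(b) Against the integer gridlines: the y-axis gridline crossings are at y ∈ {-1, 0}; it meets the x-axis at x = 0 (among the integer gridlines).
(c) Together with the visible shape, these determine p as stated.

3*x^3*y + y^4 + 2*x^2*y + y^3 + 3*x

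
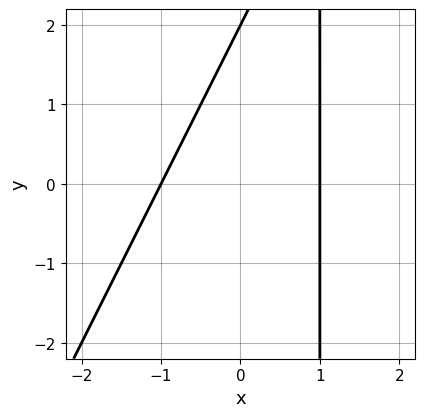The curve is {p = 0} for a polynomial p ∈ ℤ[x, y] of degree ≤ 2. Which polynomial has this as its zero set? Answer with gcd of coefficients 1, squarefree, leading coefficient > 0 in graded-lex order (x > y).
2*x^2 - x*y + y - 2

1. Degree: a generic line meets the curve in up to 2 points, so deg p = 2.
2. Checking where it meets the axes: it meets the y-axis at y = 2 (among the integer gridlines); among the integer gridlines, it crosses the x-axis at x ∈ {-1, 1}.
3. Fitting integer coefficients to these (and the overall shape) gives p.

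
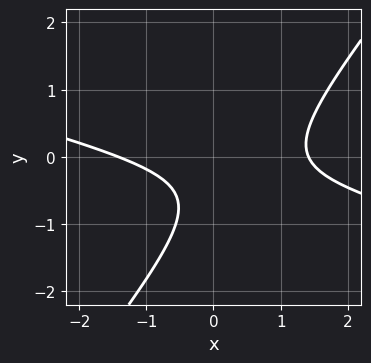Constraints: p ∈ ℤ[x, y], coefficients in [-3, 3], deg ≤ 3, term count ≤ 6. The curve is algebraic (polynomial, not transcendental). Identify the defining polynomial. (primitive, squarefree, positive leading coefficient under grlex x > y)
(a) Degree: a generic line meets the curve in up to 2 points, so deg p = 2.
(b) Observable constraints: the curve avoids every integer y-axis point in the box.
(c) These observations pin down the coefficients.

x^2 + 3*x*y - 3*y^2 - 3*y - 2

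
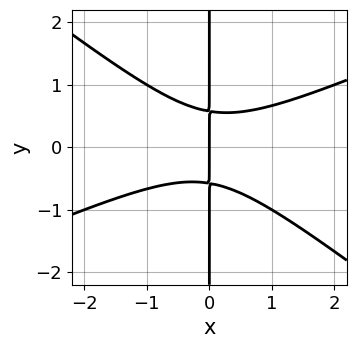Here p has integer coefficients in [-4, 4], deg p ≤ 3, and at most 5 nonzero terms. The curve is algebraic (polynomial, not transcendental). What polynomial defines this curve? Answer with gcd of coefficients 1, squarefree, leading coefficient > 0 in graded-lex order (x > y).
First, degree: no degree-2 curve has this shape, so deg p = 3.
Then, reading off the gridlines: it meets the x-axis at x = 0 (among the integer gridlines); every point of the y-axis in the box is on the curve.
Finally, together with the visible shape, these determine p as stated.

x^3 - x^2*y - 3*x*y^2 + x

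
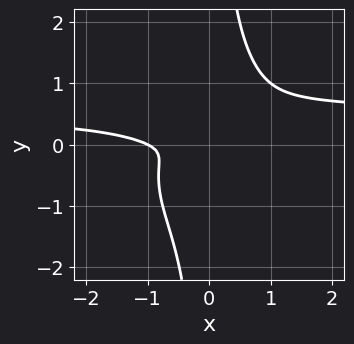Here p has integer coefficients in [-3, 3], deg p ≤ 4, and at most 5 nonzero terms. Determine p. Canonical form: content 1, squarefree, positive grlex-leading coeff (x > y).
2*x^3*y + 3*x*y^3 - x^3 - x^2 - 3*y^2

Degree: a generic line meets the curve in up to 4 points, so deg p = 4.
Observable constraints: it crosses the x-axis at the gridline x = -1.
Matching integer coefficients to the picture gives p.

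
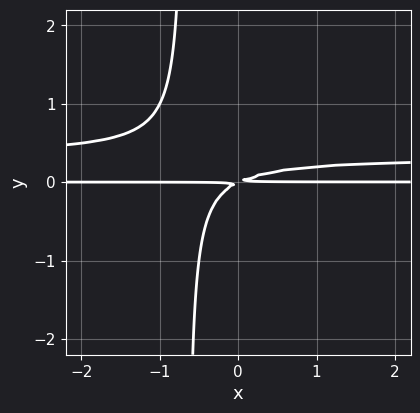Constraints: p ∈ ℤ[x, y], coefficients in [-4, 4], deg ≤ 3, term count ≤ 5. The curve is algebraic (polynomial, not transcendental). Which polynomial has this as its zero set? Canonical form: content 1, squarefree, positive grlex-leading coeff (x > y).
1. Degree: a generic line meets the curve in up to 3 points, so deg p = 3.
2. From the axis intercepts and sections: the visible x-axis segment lies entirely on the curve.
3. Putting this together gives p.

3*x*y^2 - x*y + 2*y^2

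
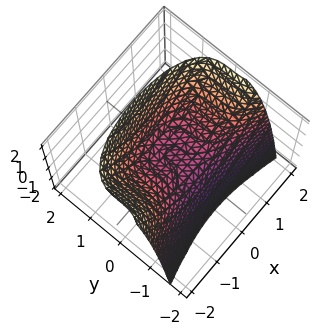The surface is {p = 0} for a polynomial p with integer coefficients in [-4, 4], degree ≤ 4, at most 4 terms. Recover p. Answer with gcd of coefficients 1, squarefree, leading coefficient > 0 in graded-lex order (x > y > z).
deg p = 3. A generic line meets the surface in up to 3 points.
Observable constraints: it crosses the z-axis at the gridline z = 0; it meets the y-axis at y = 0 (among the integer gridlines); it crosses the x-axis at the gridline x = 0.
Putting this together gives p.

2*y^3 + x^2 - 2*z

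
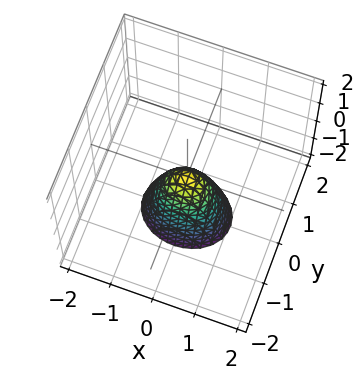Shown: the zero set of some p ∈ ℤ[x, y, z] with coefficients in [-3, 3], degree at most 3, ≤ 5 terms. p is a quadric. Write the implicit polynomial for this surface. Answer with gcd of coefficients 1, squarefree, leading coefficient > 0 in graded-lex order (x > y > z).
First, degree: a single bowl opening along one axis; a quadric, so deg p = 2.
Next, symmetries: it's symmetric under x → −x, forcing even powers of x; the y ↦ −y reflection is a symmetry, so y appears only in even powers.
Then, reading off the gridlines: it meets the x-axis at x = 0 (among the integer gridlines); it crosses the z-axis at the gridline z = 0; it crosses the y-axis at the gridline y = 0.
Finally, solving for integer coefficients yields p as stated.

2*x^2 + 3*y^2 + z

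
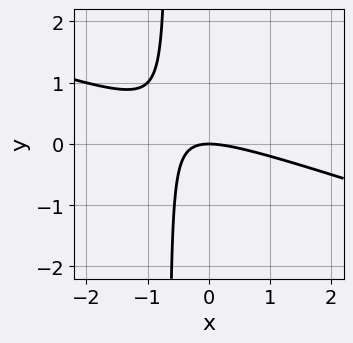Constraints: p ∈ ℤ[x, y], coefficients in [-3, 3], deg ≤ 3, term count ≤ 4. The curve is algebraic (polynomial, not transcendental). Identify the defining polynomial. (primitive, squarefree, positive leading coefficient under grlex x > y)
x^2 + 3*x*y + 2*y

The degree is 2 — a generic line meets the curve in up to 2 points.
Reading off the gridlines: it crosses the y-axis at the gridline y = 0; it crosses the x-axis at the gridline x = 0.
Fitting integer coefficients to these (and the overall shape) gives p.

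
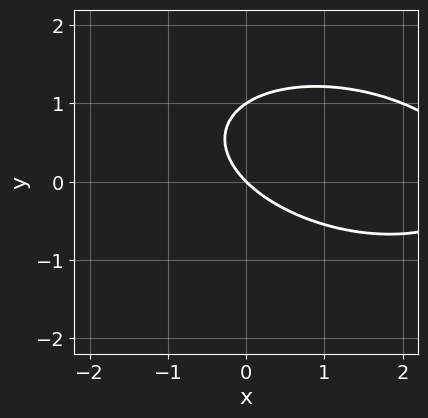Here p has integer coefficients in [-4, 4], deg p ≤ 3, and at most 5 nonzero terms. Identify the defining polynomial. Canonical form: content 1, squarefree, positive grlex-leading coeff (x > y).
(a) Degree: no degree-1 curve has this shape, so deg p = 2.
(b) From the visible intercepts: among the integer gridlines, it crosses the y-axis at y ∈ {0, 1}; it crosses the x-axis at the gridline x = 0.
(c) Together with the visible shape, these determine p as stated.

x^2 + x*y + 3*y^2 - 3*x - 3*y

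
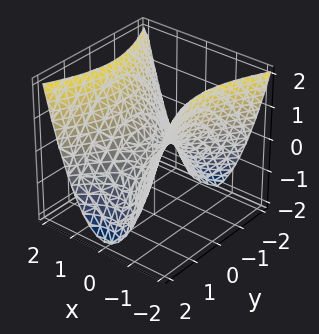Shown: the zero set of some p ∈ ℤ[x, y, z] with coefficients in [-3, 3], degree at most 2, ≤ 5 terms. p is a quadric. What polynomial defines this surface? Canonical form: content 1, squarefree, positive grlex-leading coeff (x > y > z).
1. deg p = 2. A hyperbolic paraboloid; a quadric.
2. Symmetries: the x ↦ −x reflection is a symmetry, so x appears only in even powers; mirror symmetry y ↦ −y ⇒ only even powers of y.
3. Against the integer gridlines: it meets the z-axis at z = 0 (among the integer gridlines); one y-axis crossing is at y = 0.
4. Assembling these constraints gives the stated polynomial.

2*x^2 - y^2 - 2*z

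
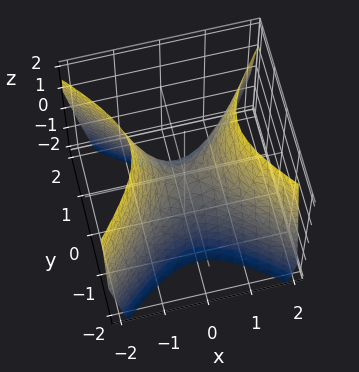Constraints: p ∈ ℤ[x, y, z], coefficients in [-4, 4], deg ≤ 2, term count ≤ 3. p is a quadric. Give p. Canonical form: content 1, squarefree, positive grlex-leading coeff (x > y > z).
First, degree: a saddle surface; a quadric, so deg p = 2.
Next, symmetries: it's symmetric under x → −x, forcing even powers of x; the y ↦ −y reflection is a symmetry, so y appears only in even powers.
Then, against the integer gridlines: it crosses the y-axis at the gridline y = 0; it meets the z-axis at z = 0 (among the integer gridlines); one x-axis crossing is at x = 0.
Finally, putting this together gives p.

3*x^2 - 3*y^2 - 2*z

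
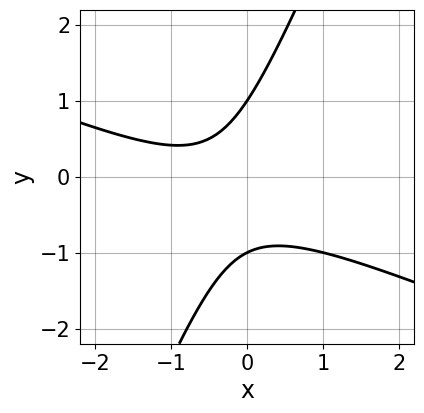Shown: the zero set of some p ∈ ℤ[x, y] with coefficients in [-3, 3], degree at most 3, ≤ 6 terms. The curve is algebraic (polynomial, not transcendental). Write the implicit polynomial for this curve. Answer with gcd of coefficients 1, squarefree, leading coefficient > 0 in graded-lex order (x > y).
x^2 + 2*x*y - y^2 + x + 1

(a) The degree is 2 — the shape is more complex than any degree-1 curve.
(b) Reading off the gridlines: among the integer gridlines, it crosses the y-axis at y ∈ {-1, 1}; no x-intercept at any integer in the box.
(c) Putting this together gives p.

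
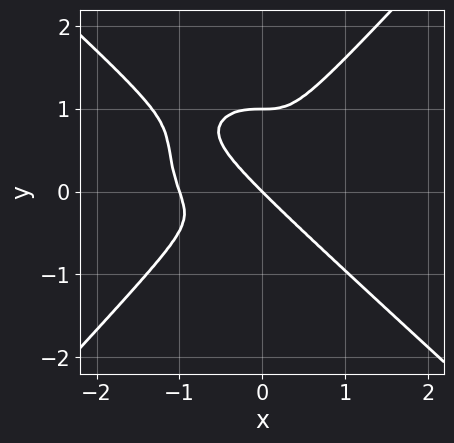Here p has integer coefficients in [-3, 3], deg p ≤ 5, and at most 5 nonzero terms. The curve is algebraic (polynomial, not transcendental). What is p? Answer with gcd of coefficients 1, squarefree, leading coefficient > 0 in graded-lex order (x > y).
3*x^4 + x^3*y - 3*y^4 + 3*x^3 + 3*y^3

1. The degree is 4 — a generic line meets the curve in up to 4 points.
2. Checking where it meets the axes: the y-axis gridline crossings are at y ∈ {0, 1}; among the integer gridlines, it crosses the x-axis at x ∈ {-1, 0}.
3. The integer polynomial consistent with all of this is the stated p.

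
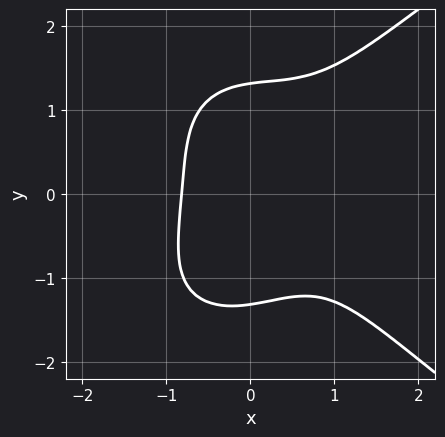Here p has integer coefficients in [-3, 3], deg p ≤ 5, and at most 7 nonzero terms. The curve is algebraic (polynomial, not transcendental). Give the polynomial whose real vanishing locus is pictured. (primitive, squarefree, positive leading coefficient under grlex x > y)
y^4 - 3*x^3 + 2*x^2 - x*y - 3

1. Degree: a generic line meets the curve in up to 4 points, so deg p = 4.
2. Matching integer coefficients to the picture gives p.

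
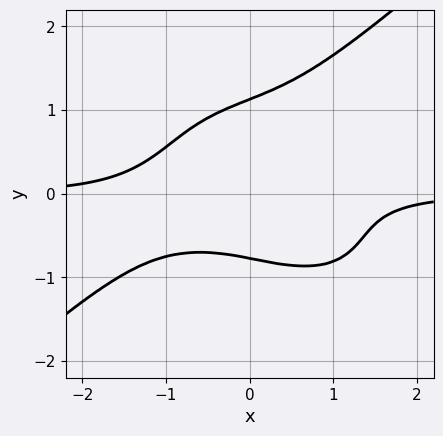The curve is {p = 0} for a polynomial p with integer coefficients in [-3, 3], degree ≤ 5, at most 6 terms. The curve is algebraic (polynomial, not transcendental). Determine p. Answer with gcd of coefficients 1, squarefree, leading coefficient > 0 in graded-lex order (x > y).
2*x^3*y - 3*y^4 + 3*x*y^2 + 2*y^3 + 2

deg p = 4. The shape is more complex than any degree-3 curve.
From the axis intercepts and sections: no x-intercept at any integer in the box.
These observations pin down the coefficients.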